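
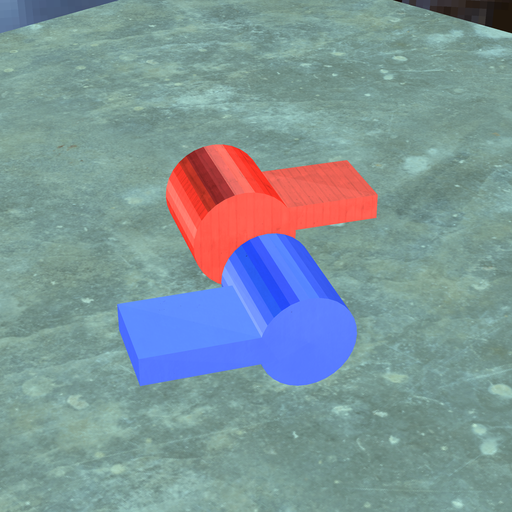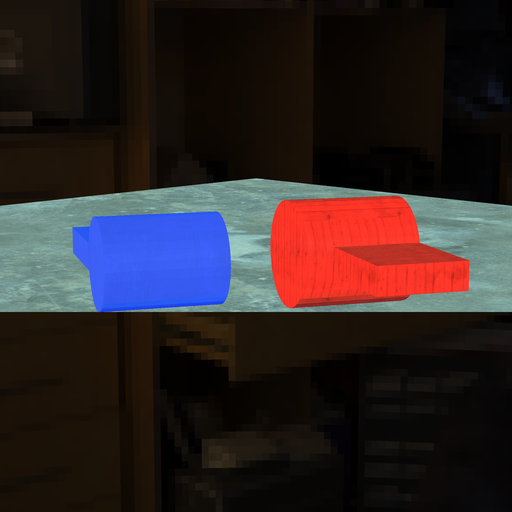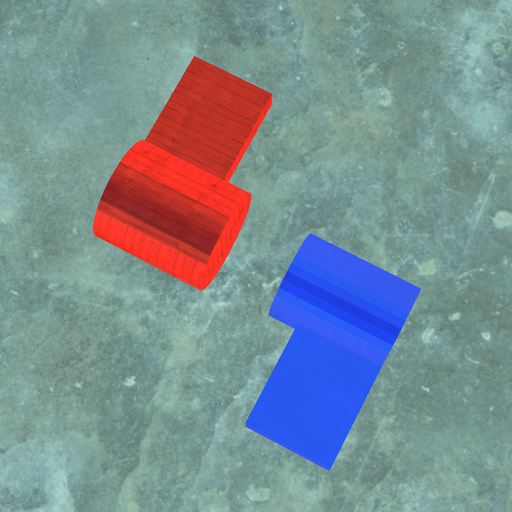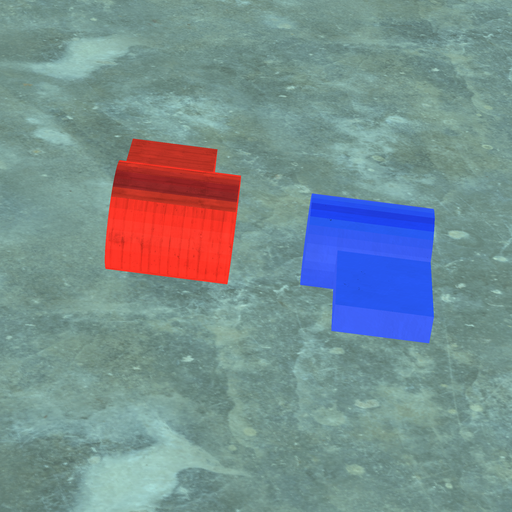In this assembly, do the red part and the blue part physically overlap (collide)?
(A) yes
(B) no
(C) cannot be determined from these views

(B) no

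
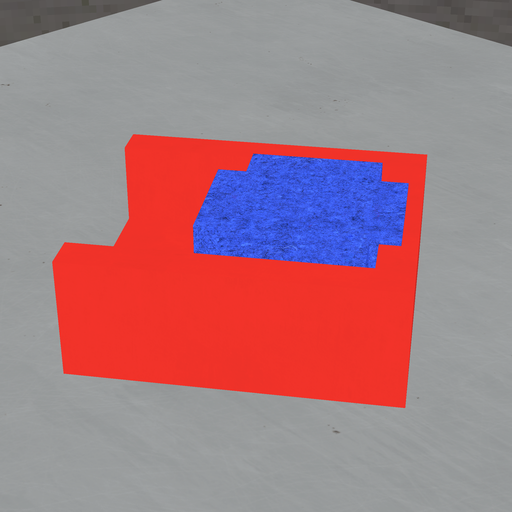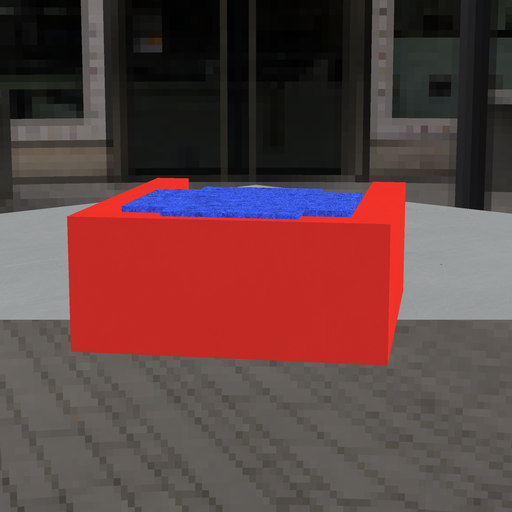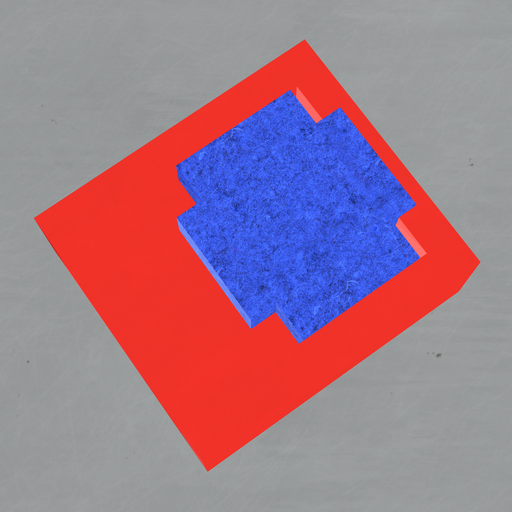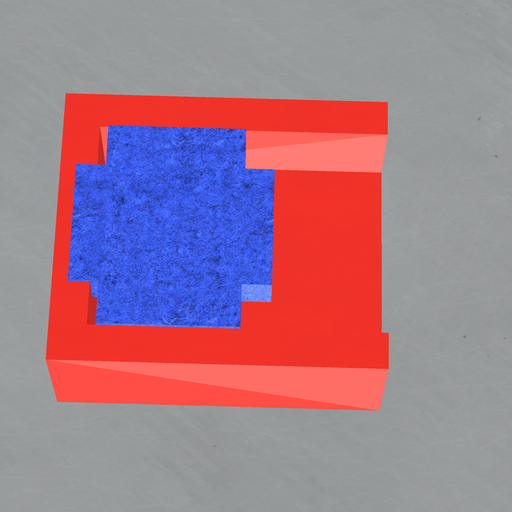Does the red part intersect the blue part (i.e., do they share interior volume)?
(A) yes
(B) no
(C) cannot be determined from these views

(A) yes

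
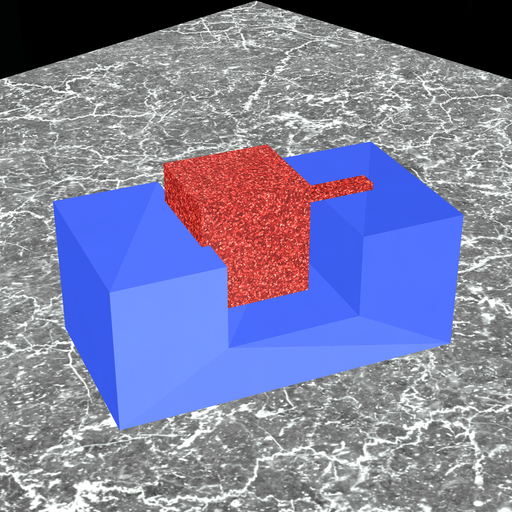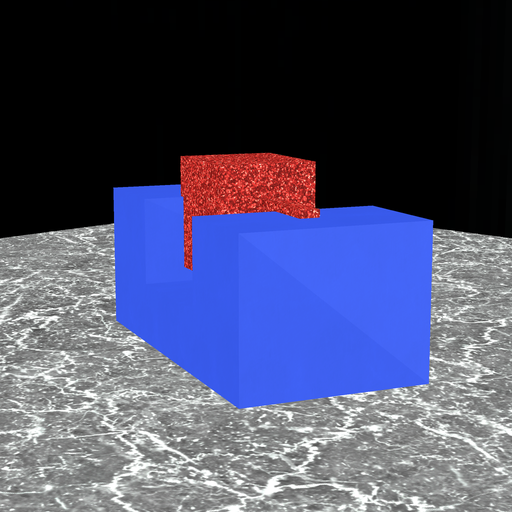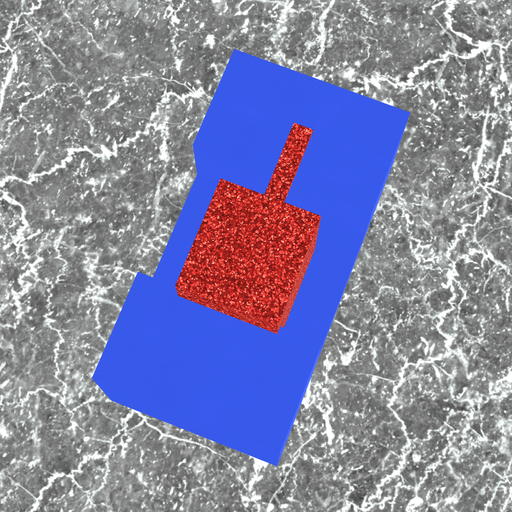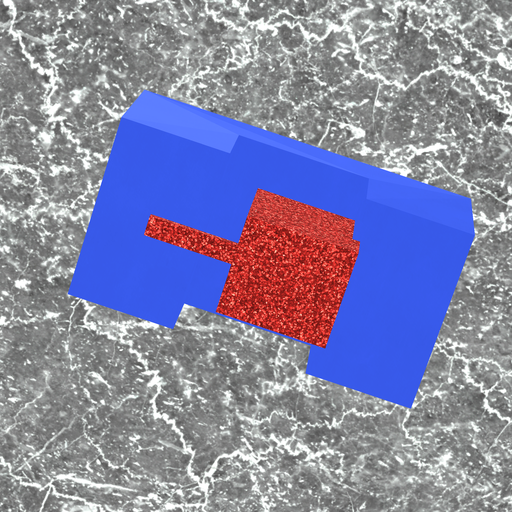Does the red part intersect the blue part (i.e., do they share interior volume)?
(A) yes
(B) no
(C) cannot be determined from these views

(A) yes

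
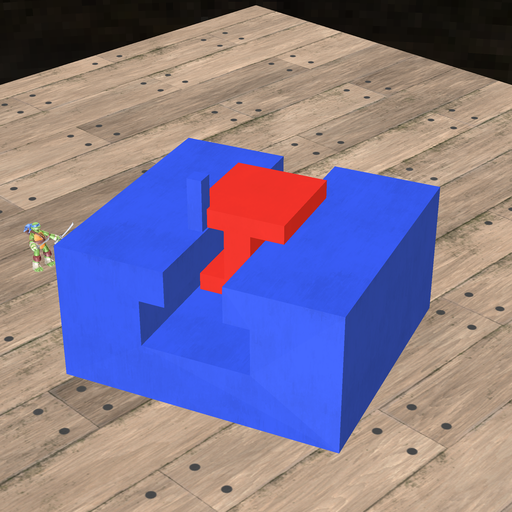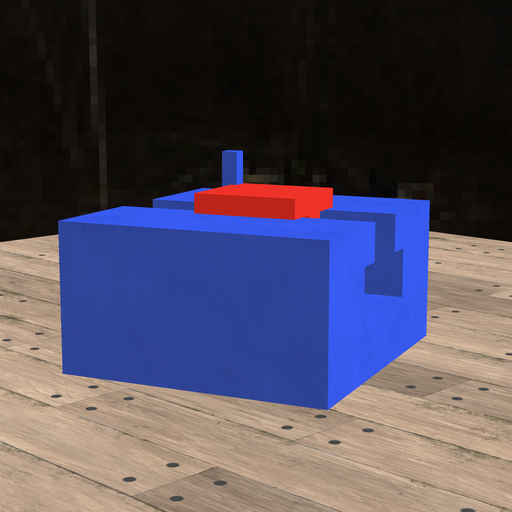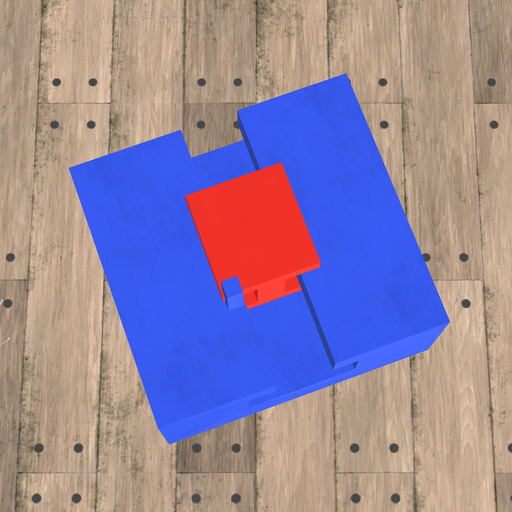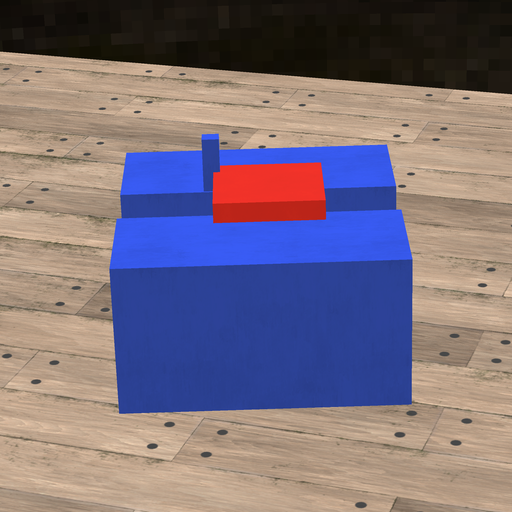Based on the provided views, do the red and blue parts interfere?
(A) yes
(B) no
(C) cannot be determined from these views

(A) yes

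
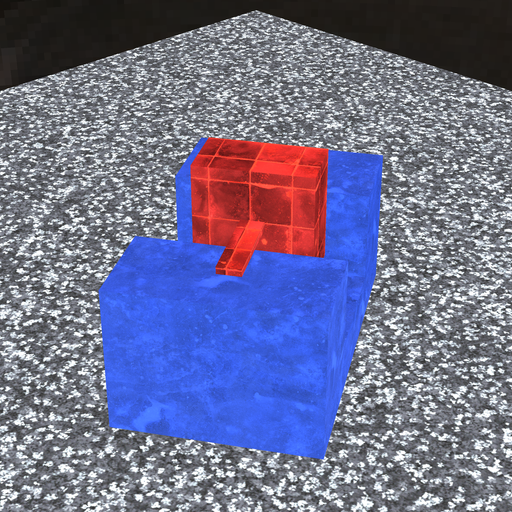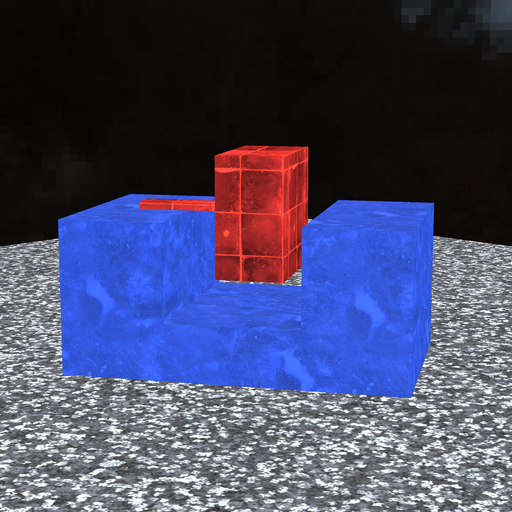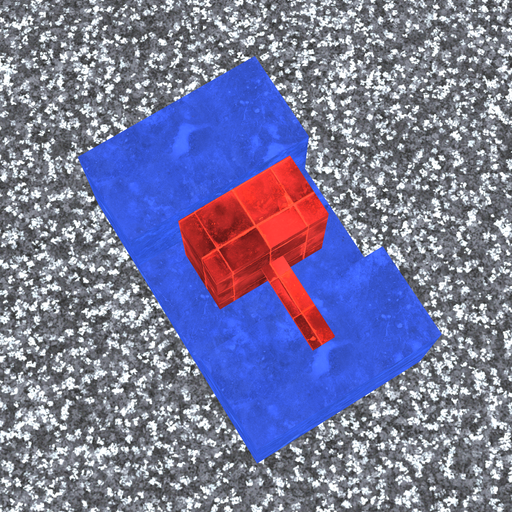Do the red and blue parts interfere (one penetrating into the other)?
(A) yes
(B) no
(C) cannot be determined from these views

(B) no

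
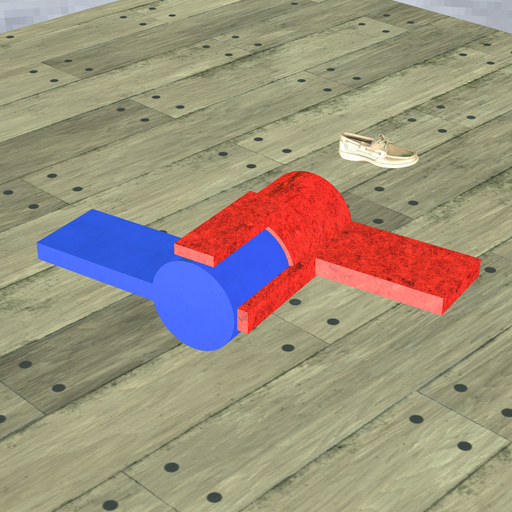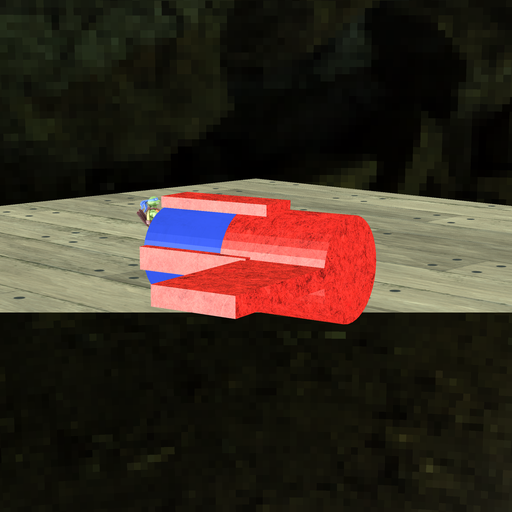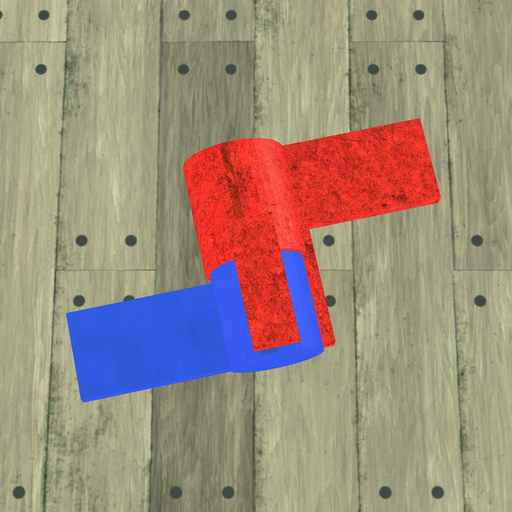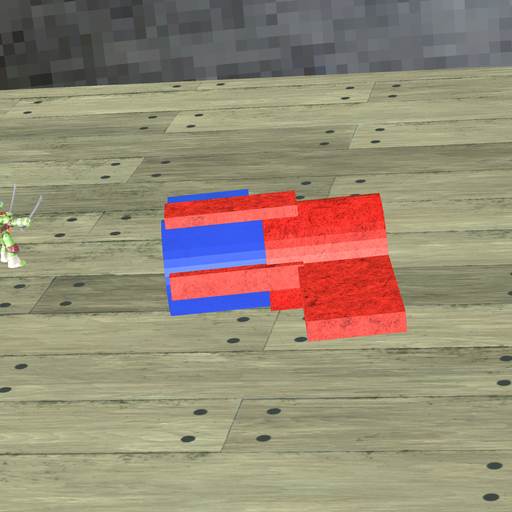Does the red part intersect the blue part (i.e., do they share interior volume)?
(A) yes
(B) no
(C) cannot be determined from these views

(A) yes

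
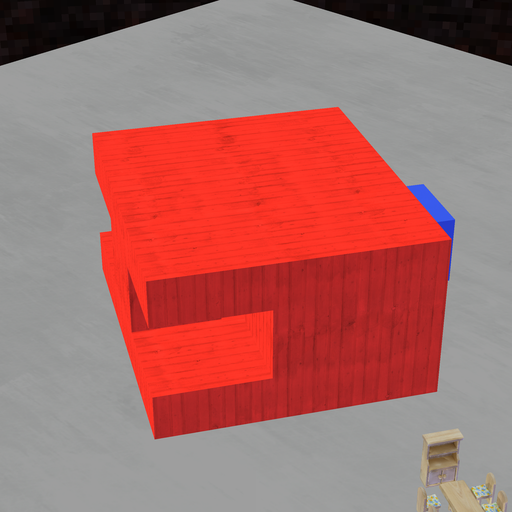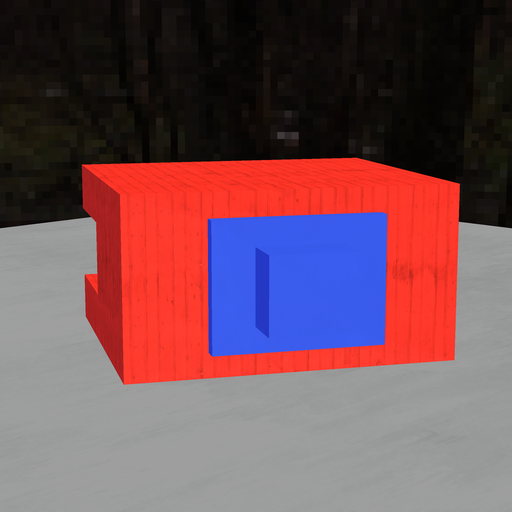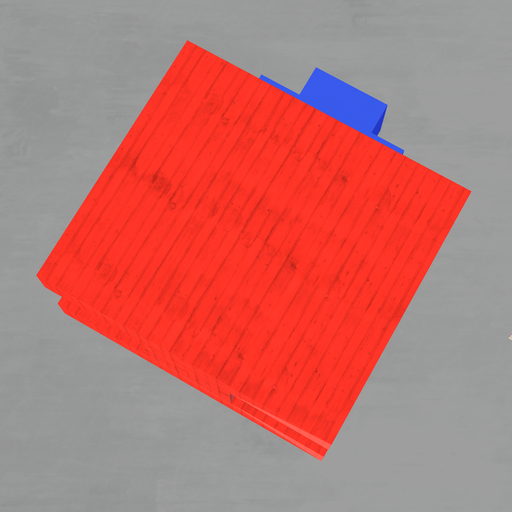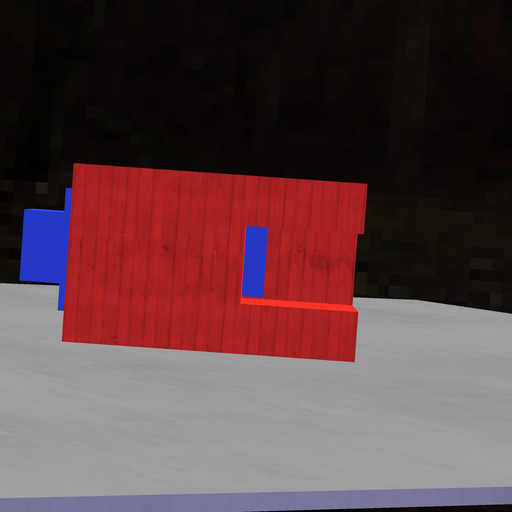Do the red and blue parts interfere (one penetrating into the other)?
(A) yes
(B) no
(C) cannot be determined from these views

(A) yes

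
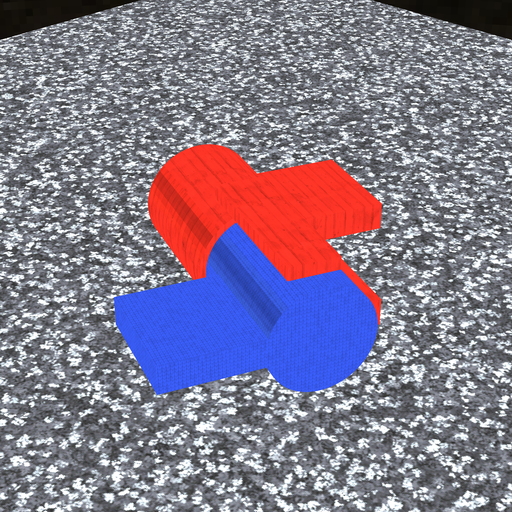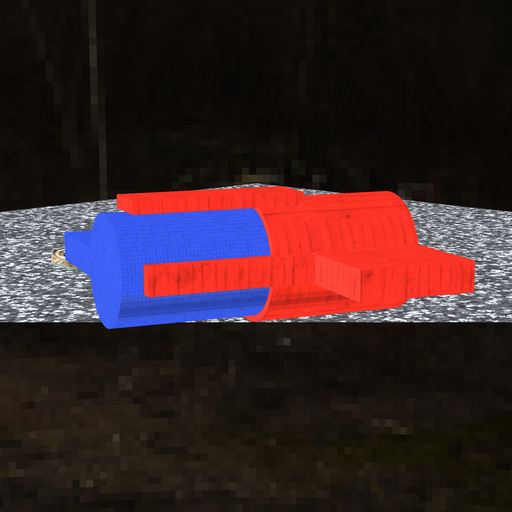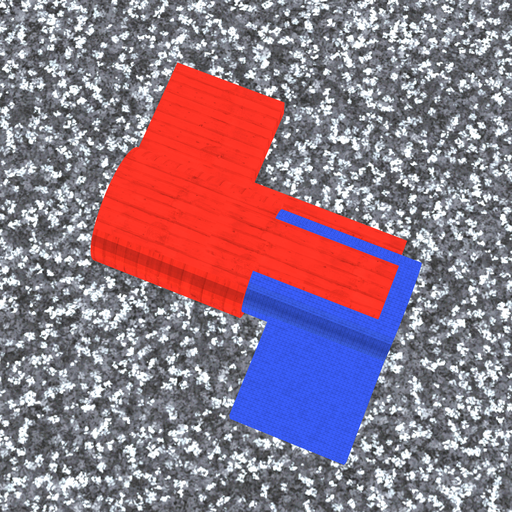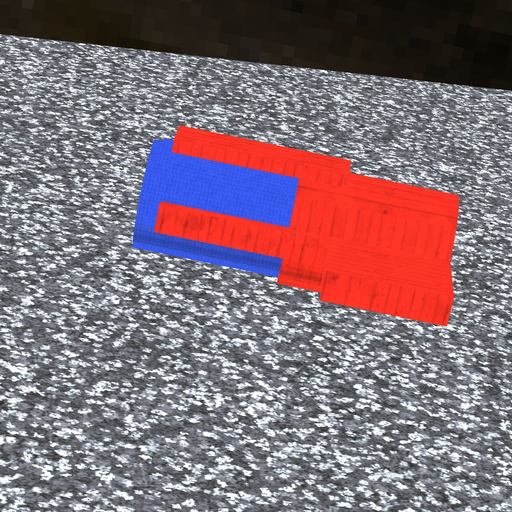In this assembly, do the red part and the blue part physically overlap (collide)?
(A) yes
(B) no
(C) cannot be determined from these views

(A) yes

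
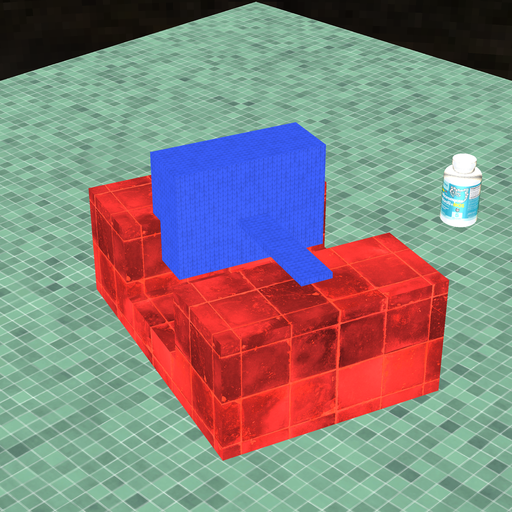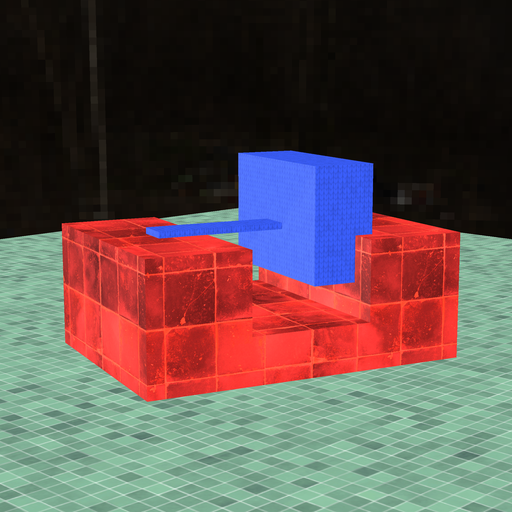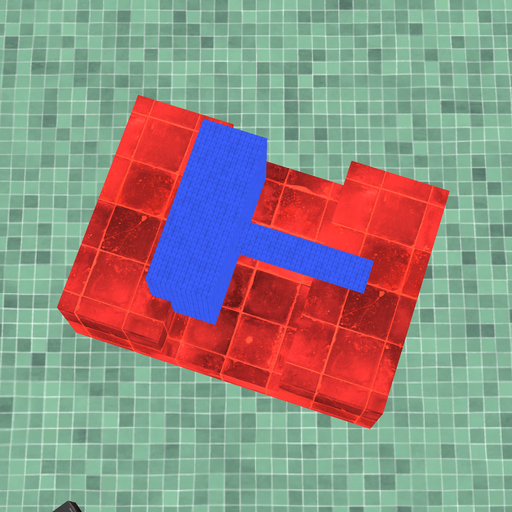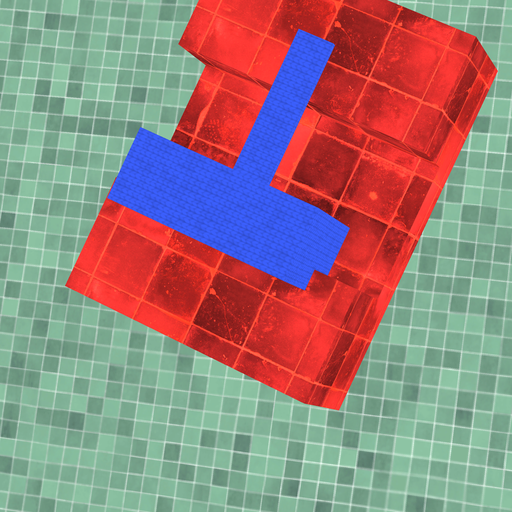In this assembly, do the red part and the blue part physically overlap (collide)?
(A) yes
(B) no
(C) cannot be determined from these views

(A) yes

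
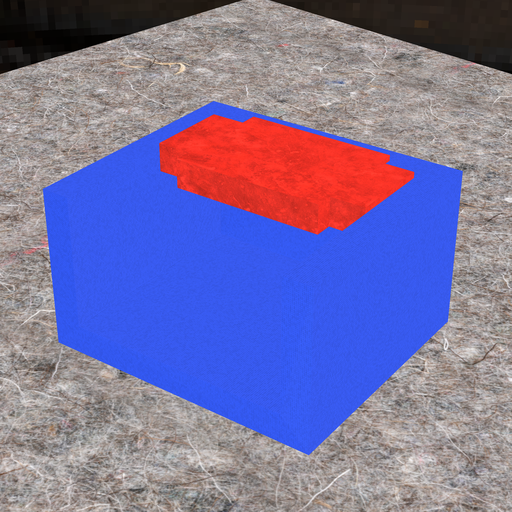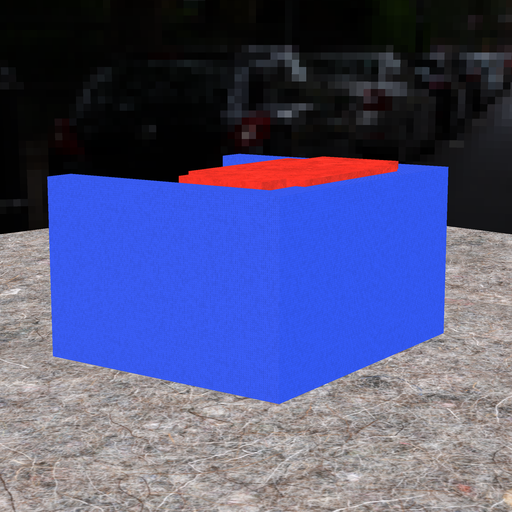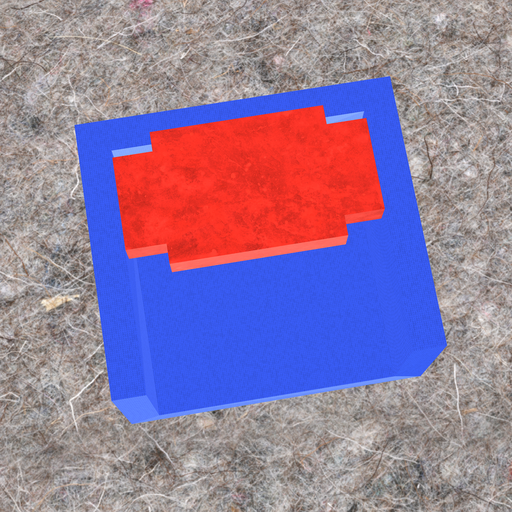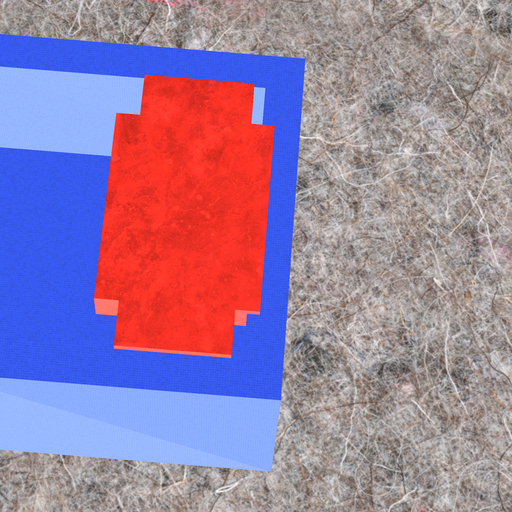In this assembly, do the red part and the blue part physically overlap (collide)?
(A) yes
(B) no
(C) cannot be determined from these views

(A) yes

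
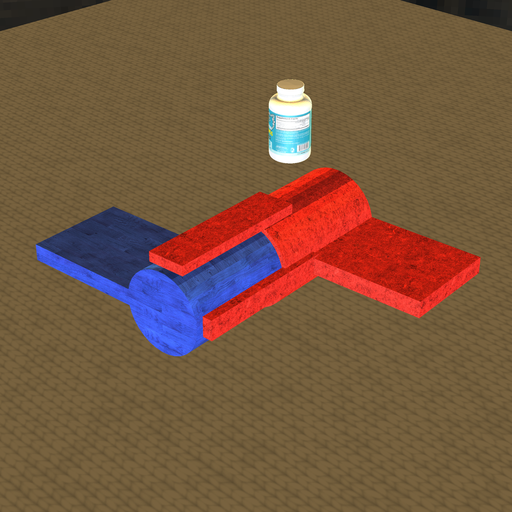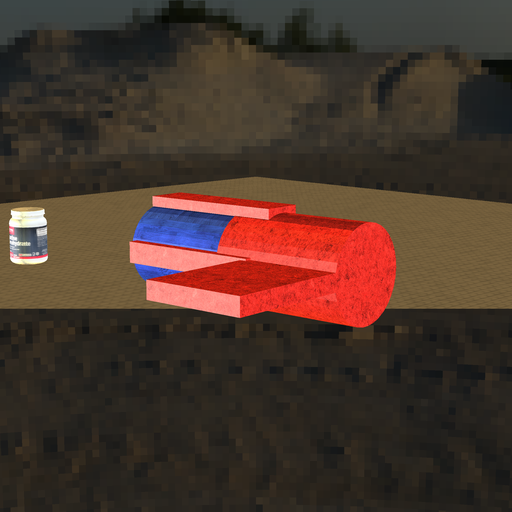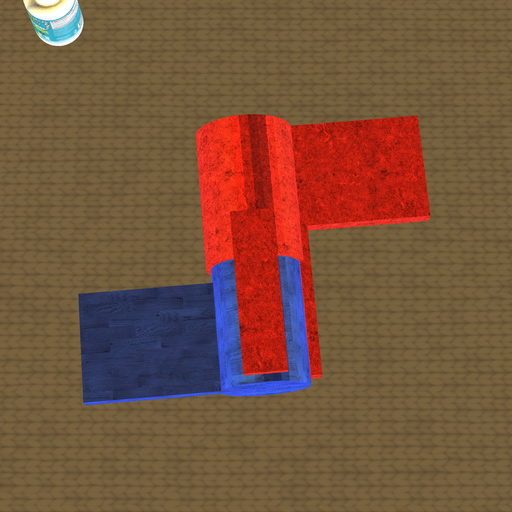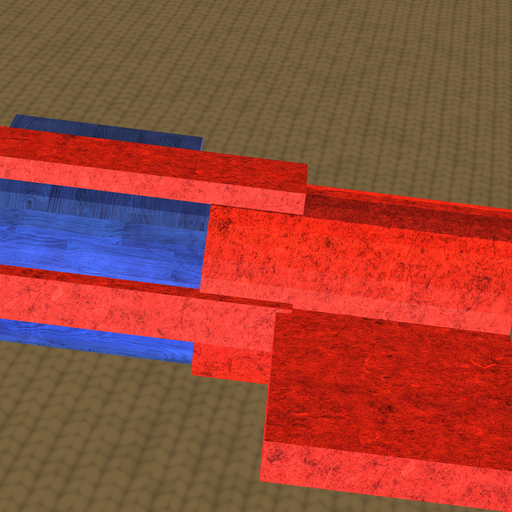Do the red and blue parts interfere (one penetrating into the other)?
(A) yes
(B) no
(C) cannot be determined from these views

(A) yes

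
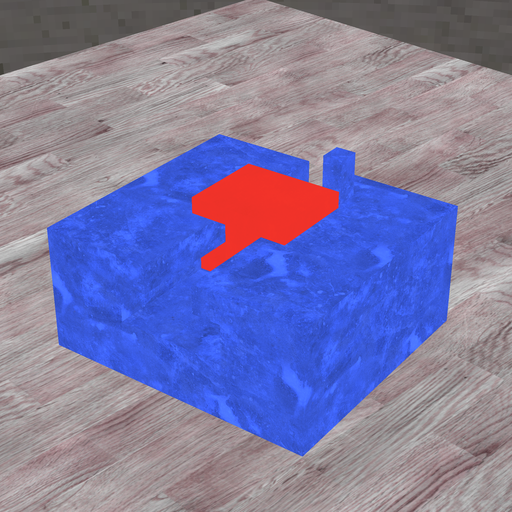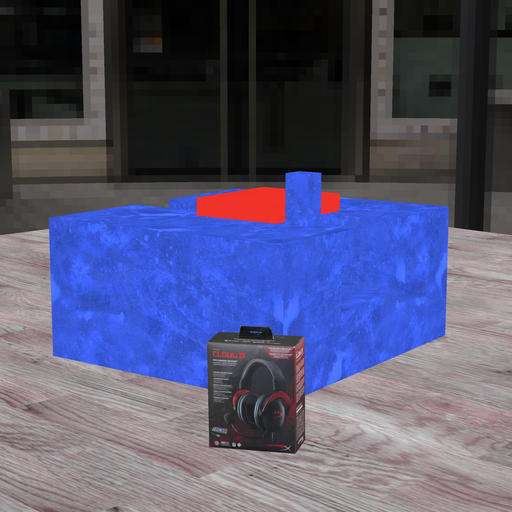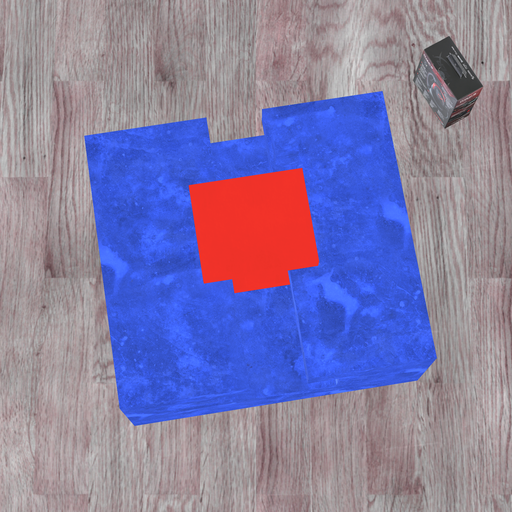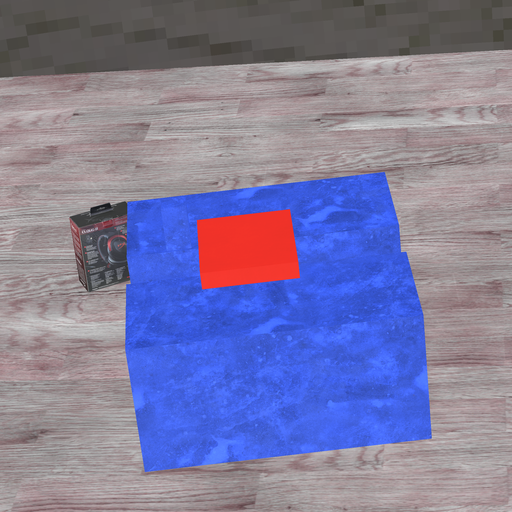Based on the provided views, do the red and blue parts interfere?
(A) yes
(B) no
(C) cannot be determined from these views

(B) no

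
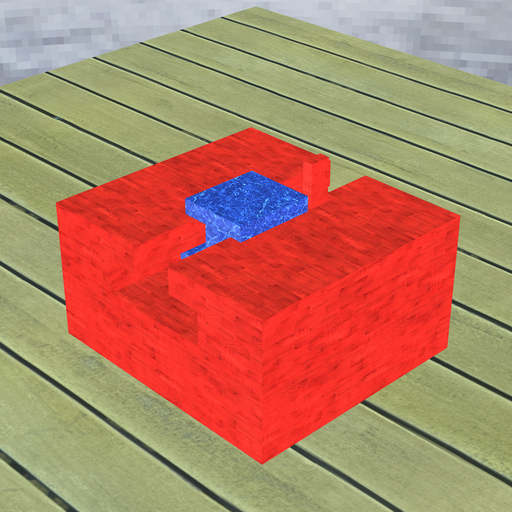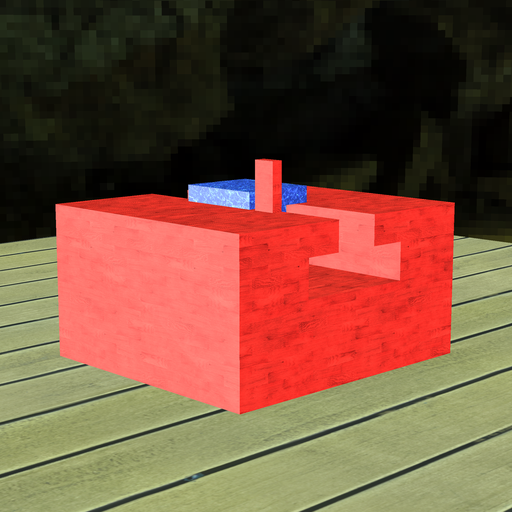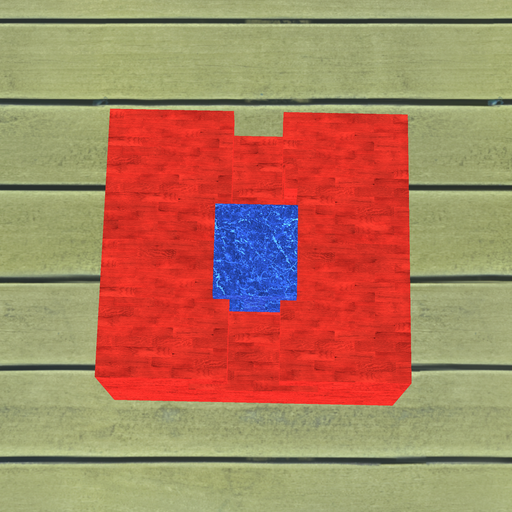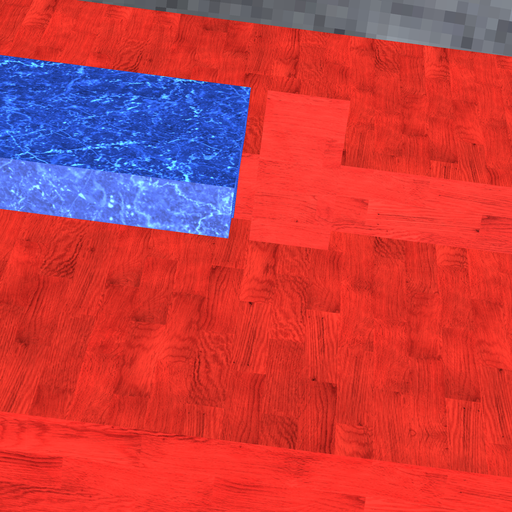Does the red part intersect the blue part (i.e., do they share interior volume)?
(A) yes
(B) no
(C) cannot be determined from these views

(B) no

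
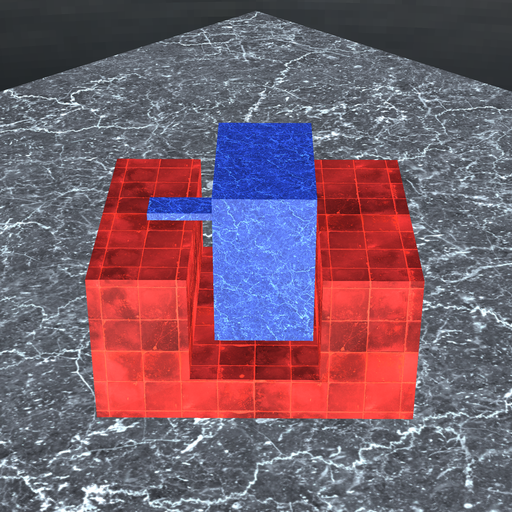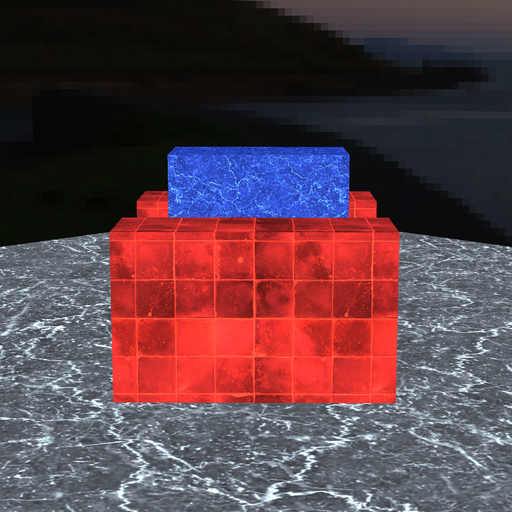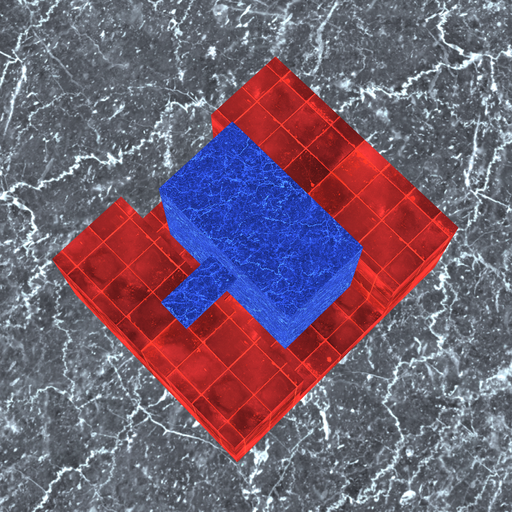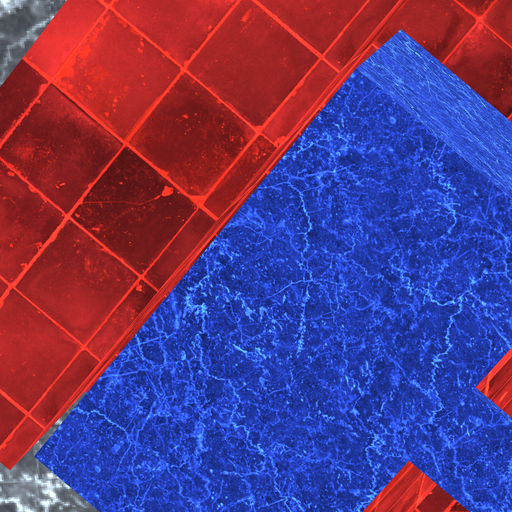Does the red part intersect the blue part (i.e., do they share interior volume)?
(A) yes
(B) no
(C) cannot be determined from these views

(B) no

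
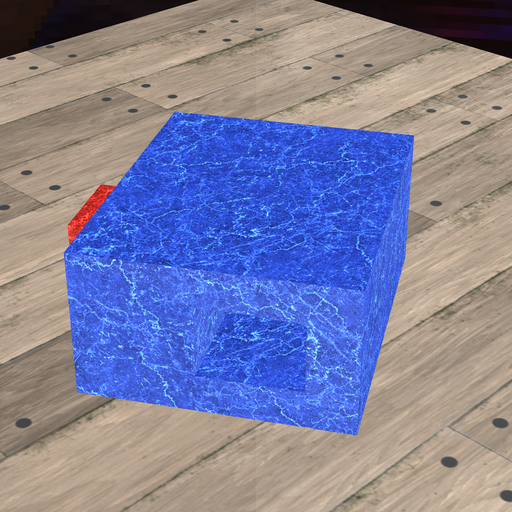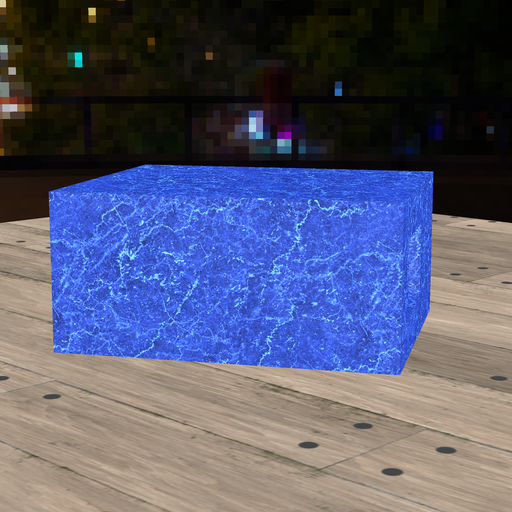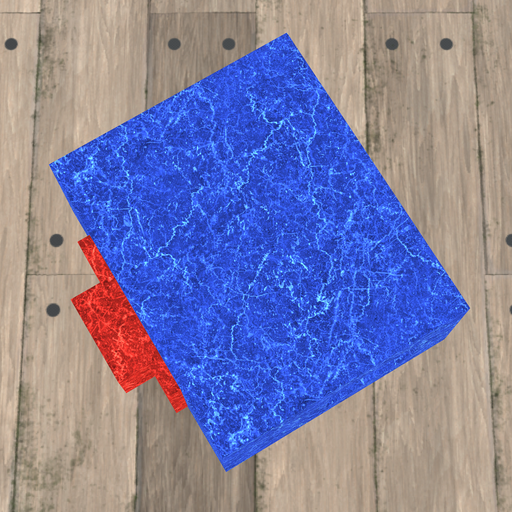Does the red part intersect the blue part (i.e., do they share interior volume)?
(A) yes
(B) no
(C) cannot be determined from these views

(C) cannot be determined from these views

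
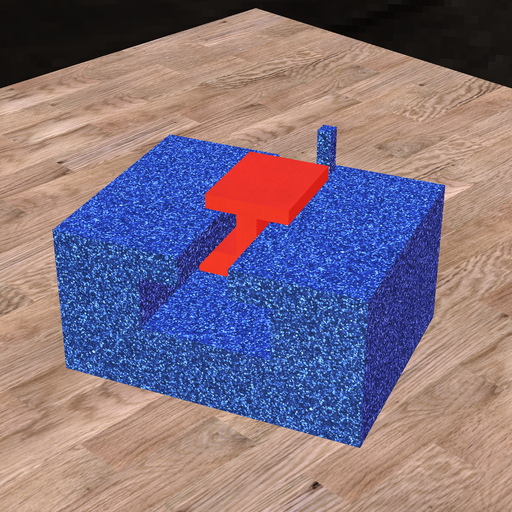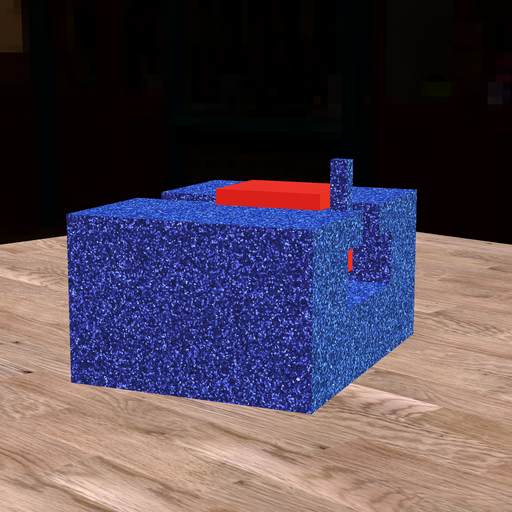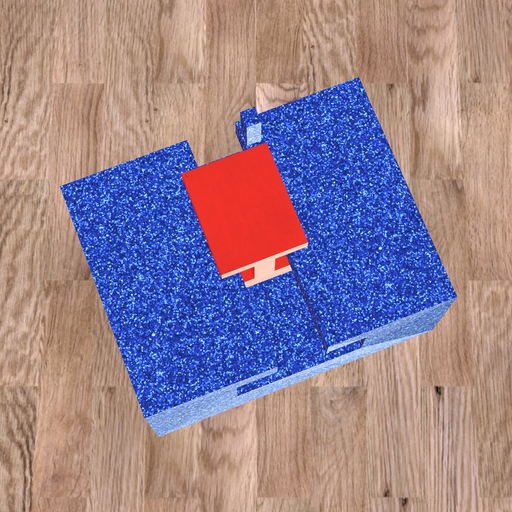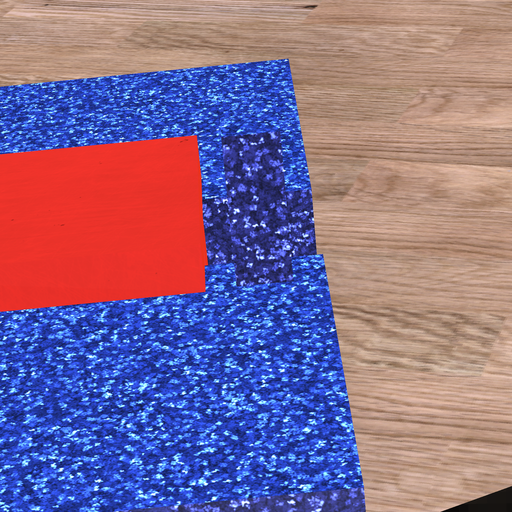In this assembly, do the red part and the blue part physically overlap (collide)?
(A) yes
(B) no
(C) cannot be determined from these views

(B) no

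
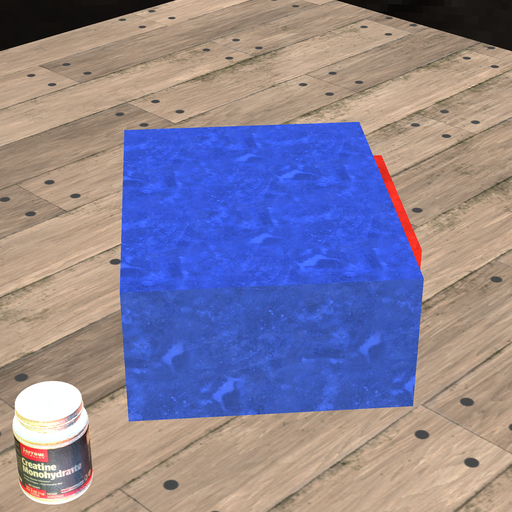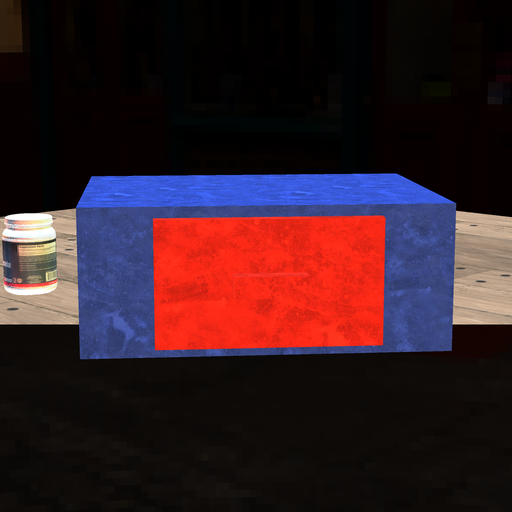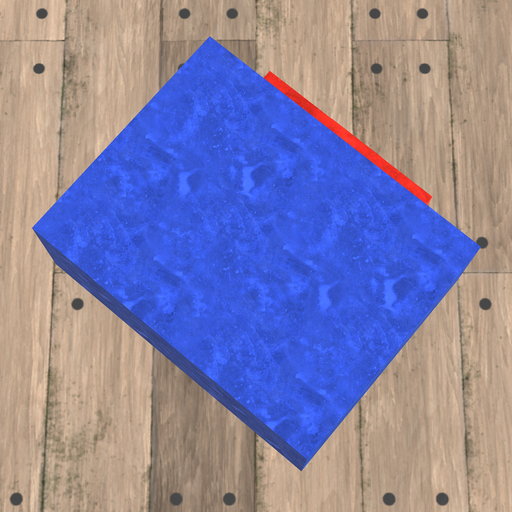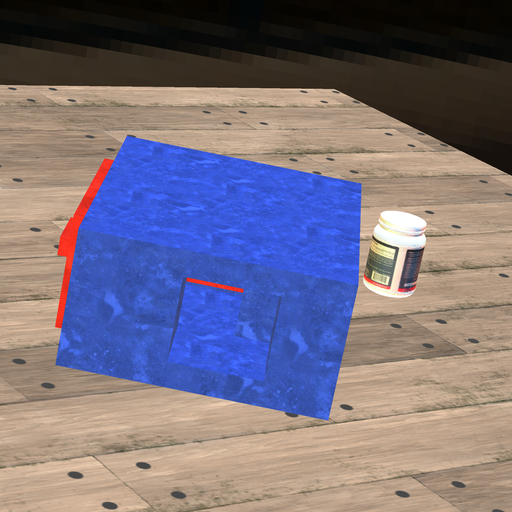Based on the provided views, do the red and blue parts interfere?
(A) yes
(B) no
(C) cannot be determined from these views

(A) yes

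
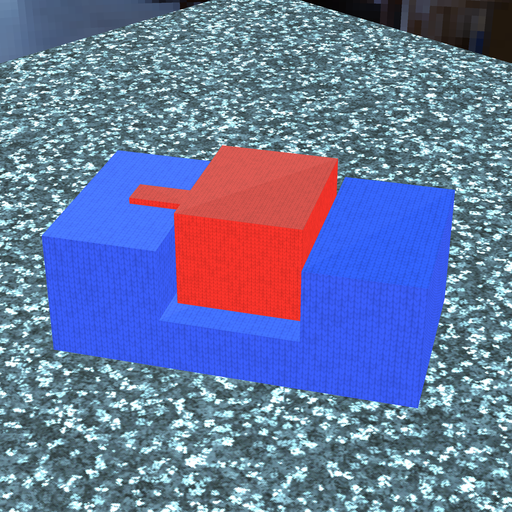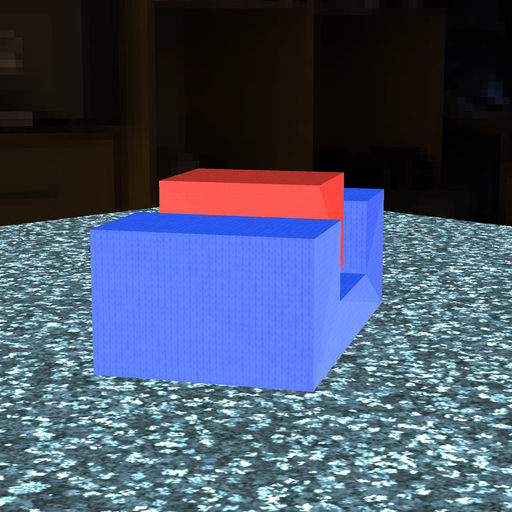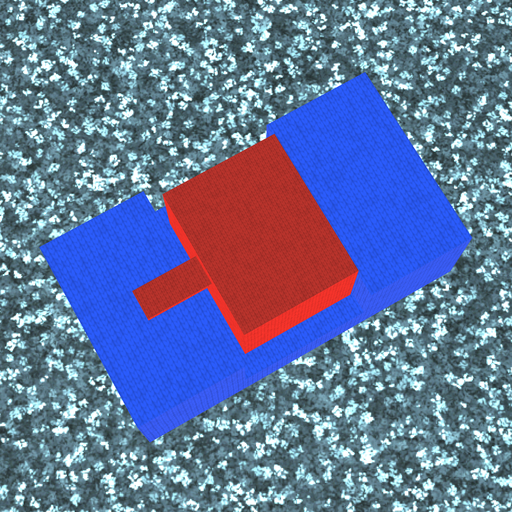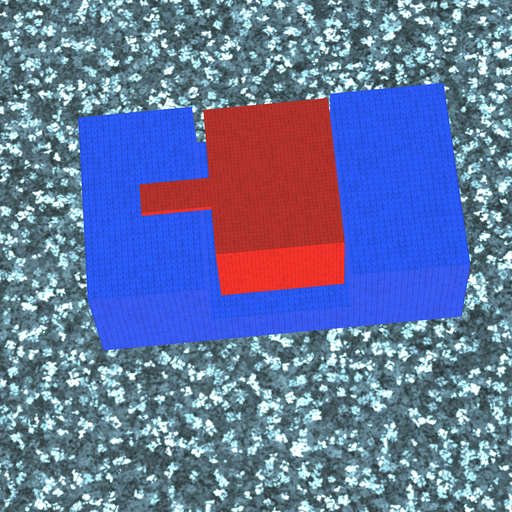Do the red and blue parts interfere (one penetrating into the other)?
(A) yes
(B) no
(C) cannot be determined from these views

(B) no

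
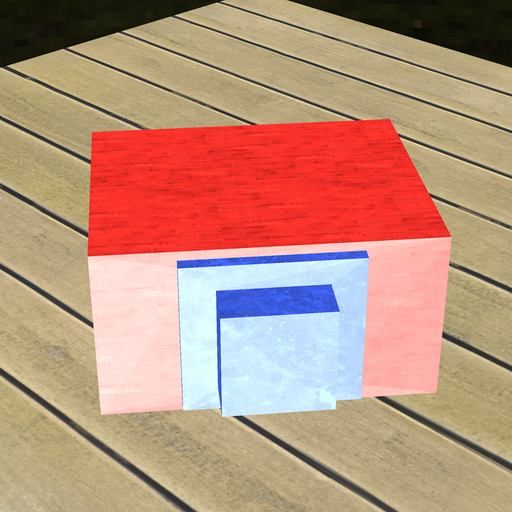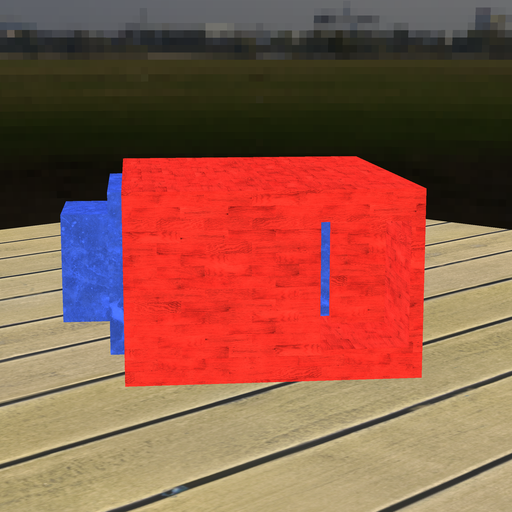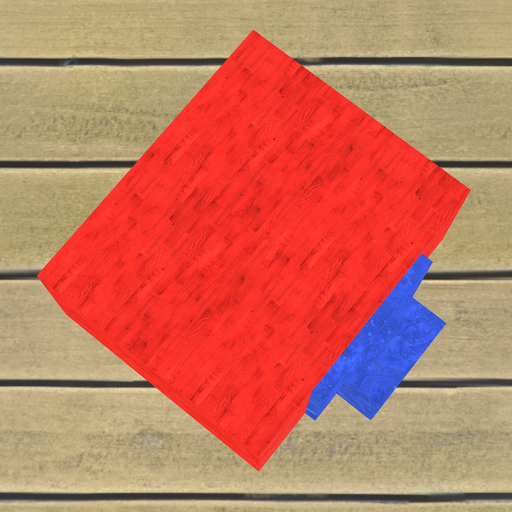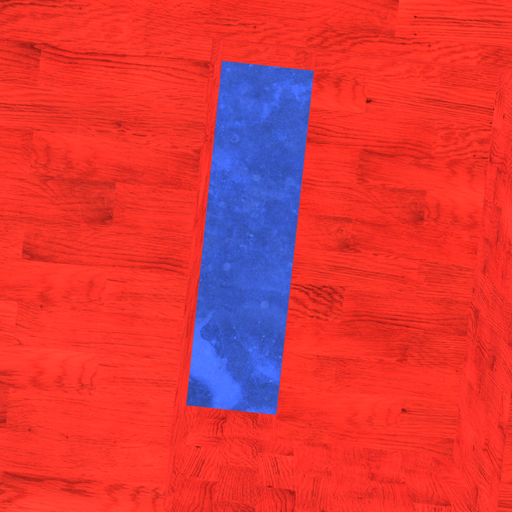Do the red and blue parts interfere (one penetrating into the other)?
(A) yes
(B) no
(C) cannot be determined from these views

(A) yes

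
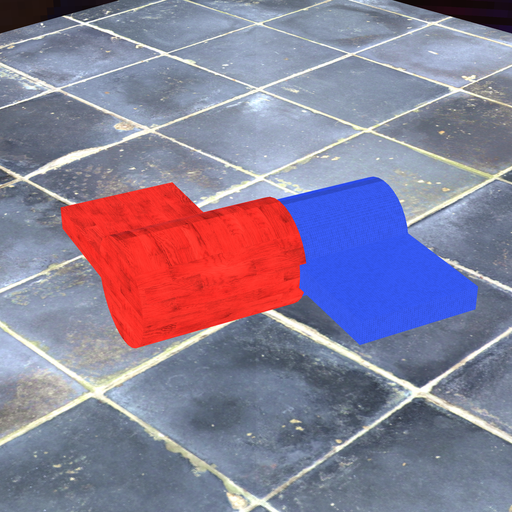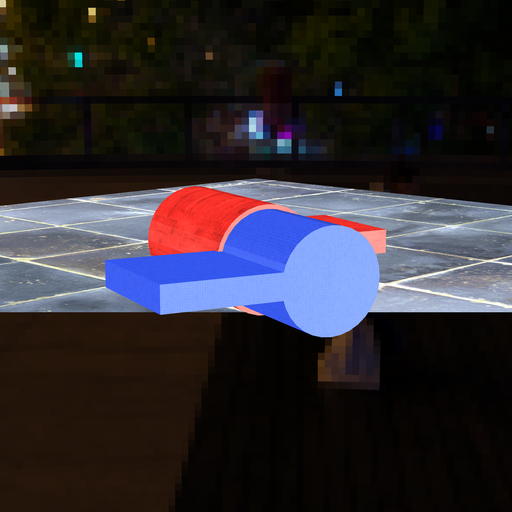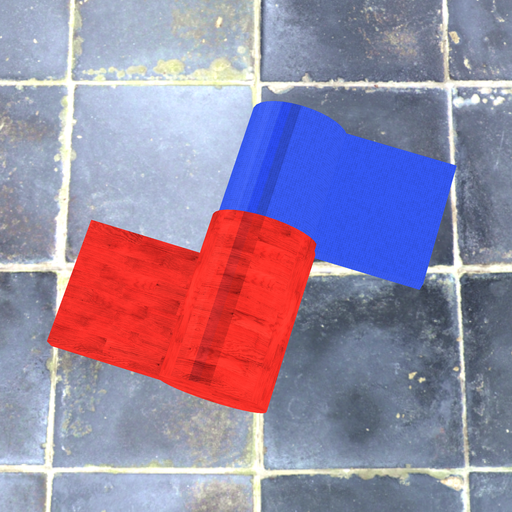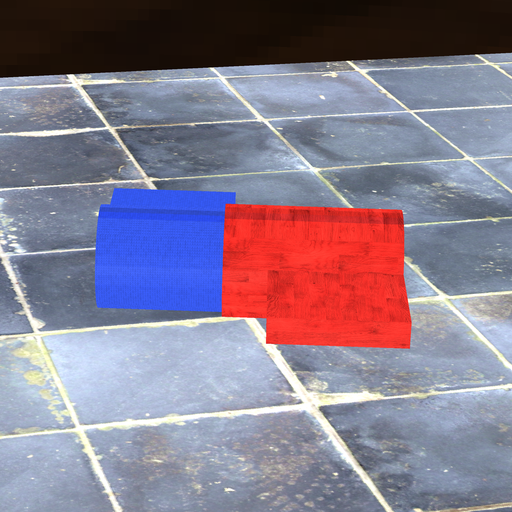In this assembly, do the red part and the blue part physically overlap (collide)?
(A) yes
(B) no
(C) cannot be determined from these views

(A) yes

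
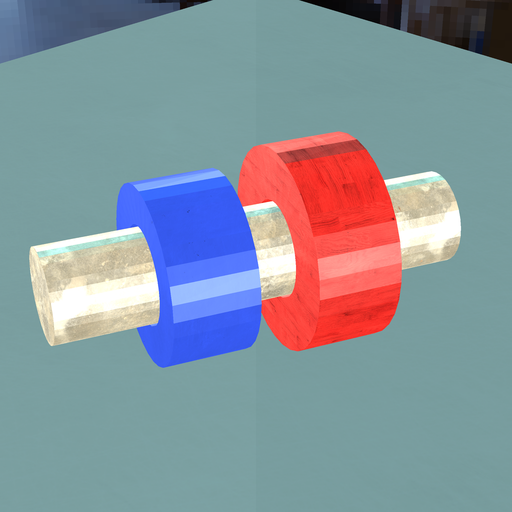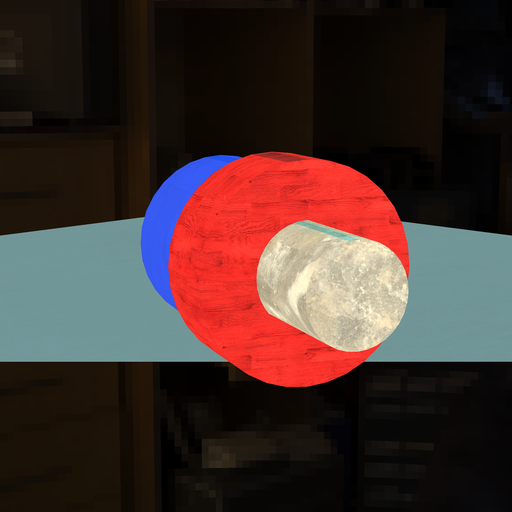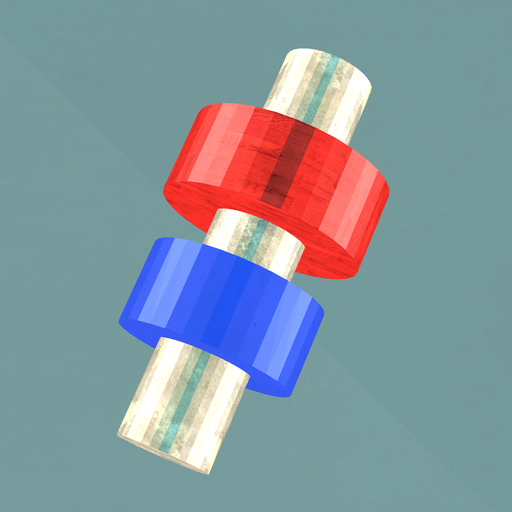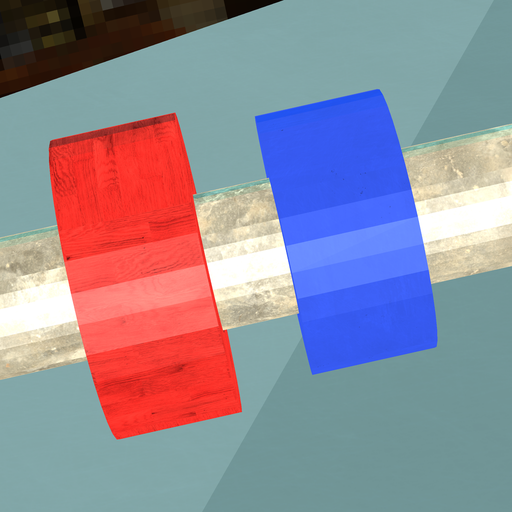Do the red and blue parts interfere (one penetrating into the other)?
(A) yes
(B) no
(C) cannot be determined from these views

(B) no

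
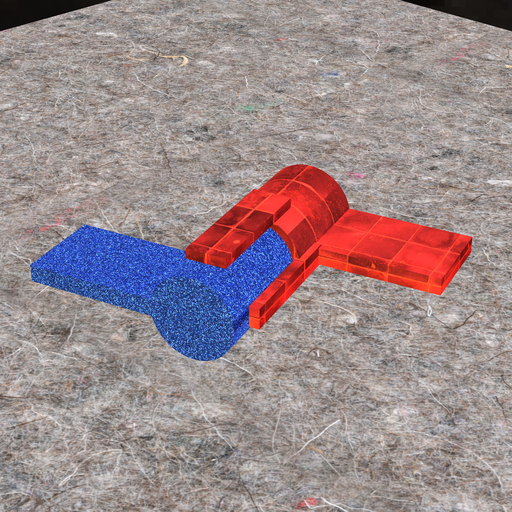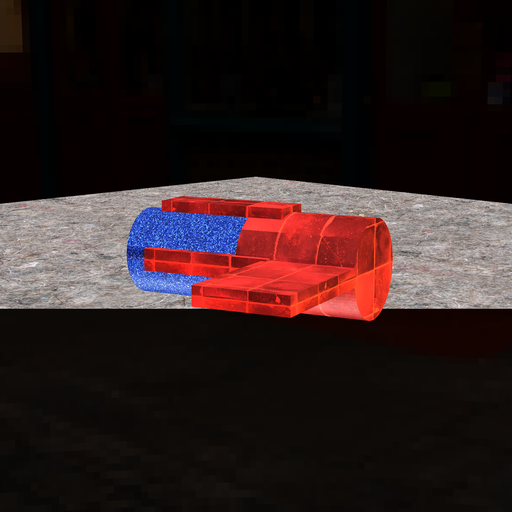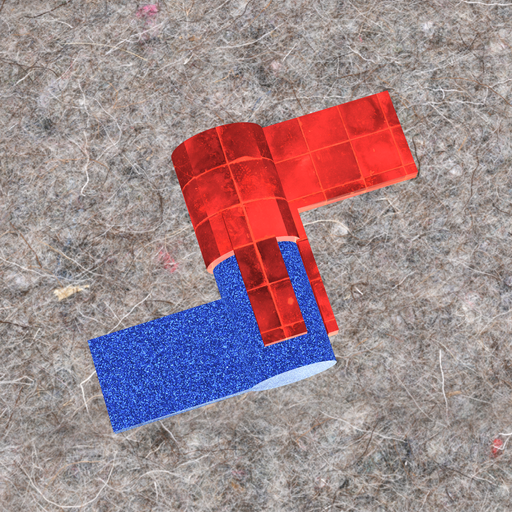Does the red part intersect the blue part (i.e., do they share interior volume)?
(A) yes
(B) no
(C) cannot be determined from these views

(B) no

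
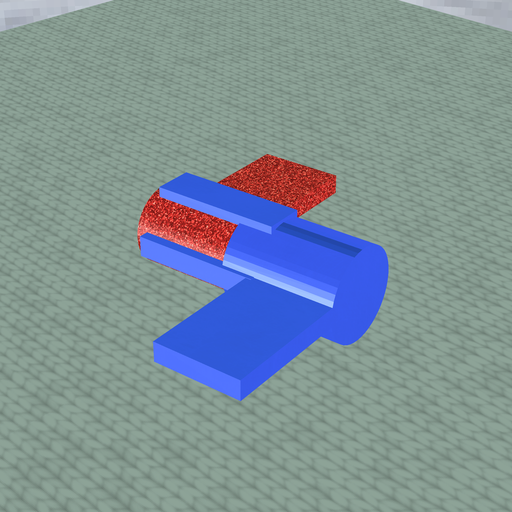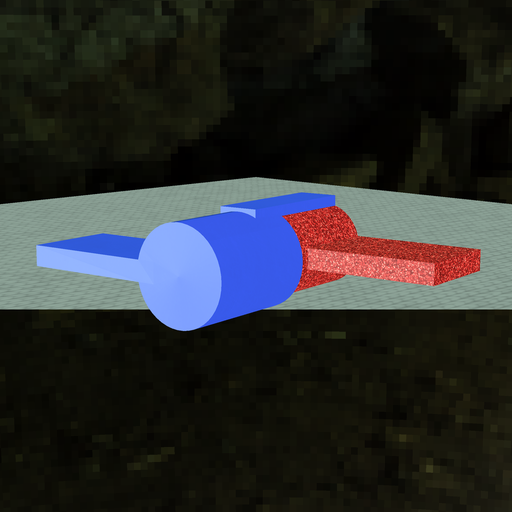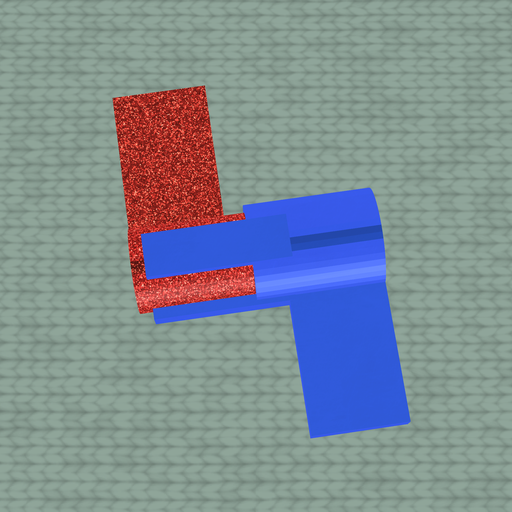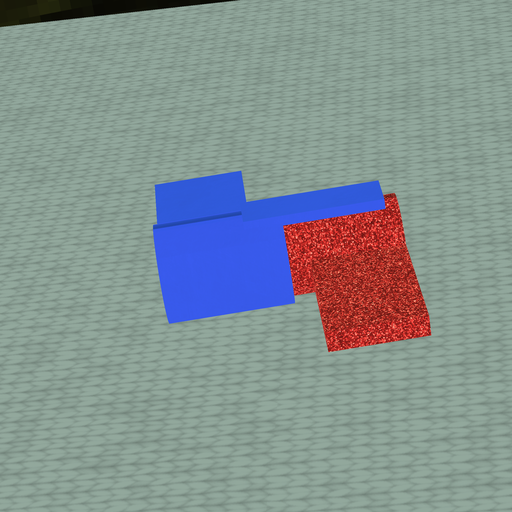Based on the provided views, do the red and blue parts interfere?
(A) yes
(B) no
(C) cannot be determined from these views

(A) yes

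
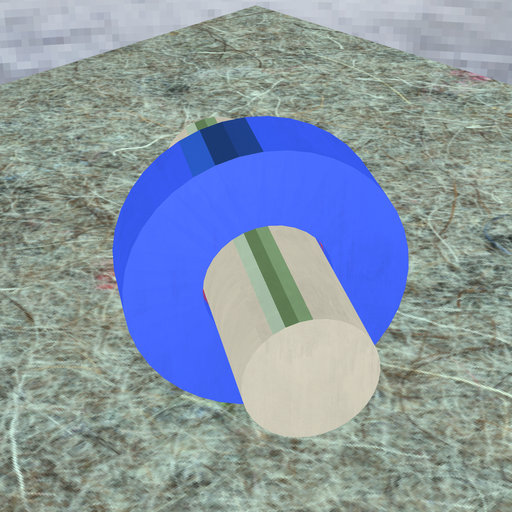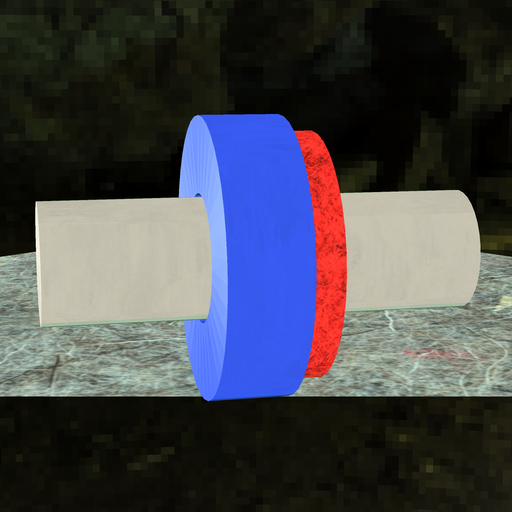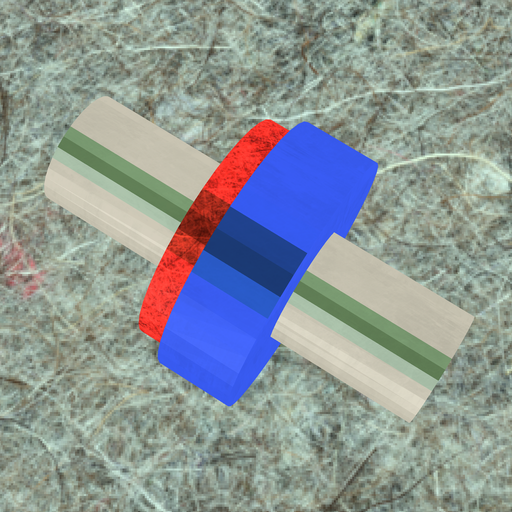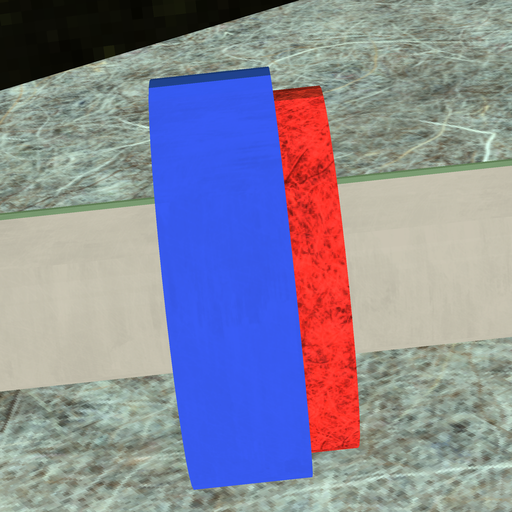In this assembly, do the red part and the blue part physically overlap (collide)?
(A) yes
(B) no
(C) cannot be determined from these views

(A) yes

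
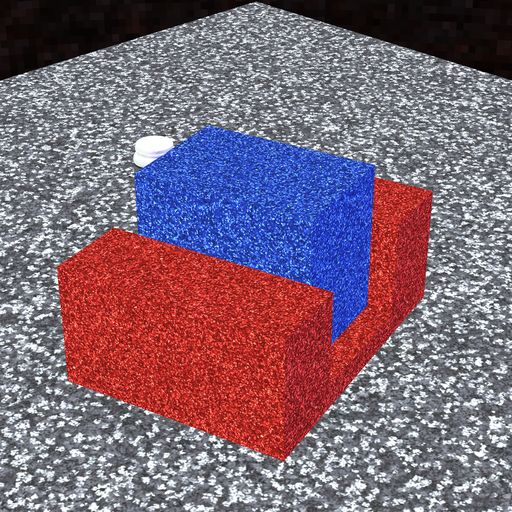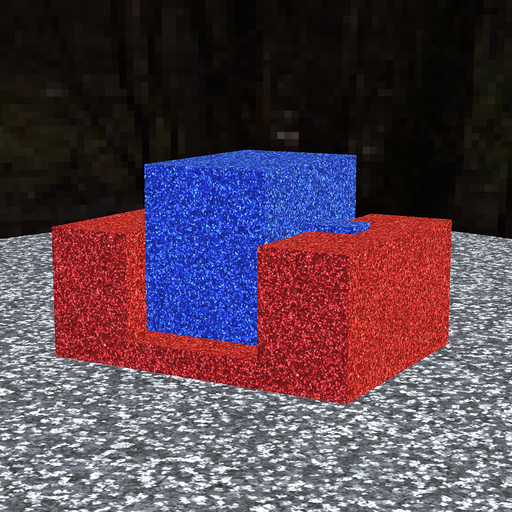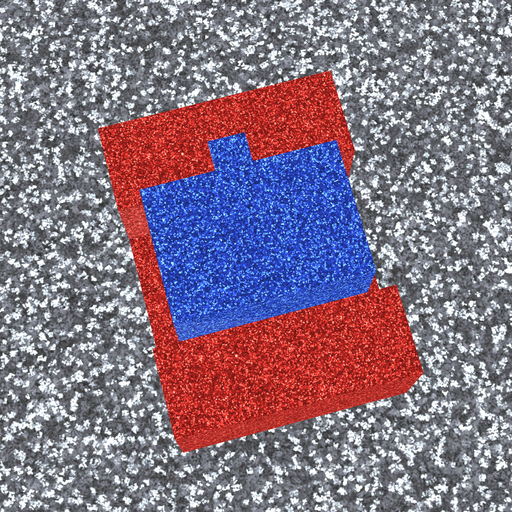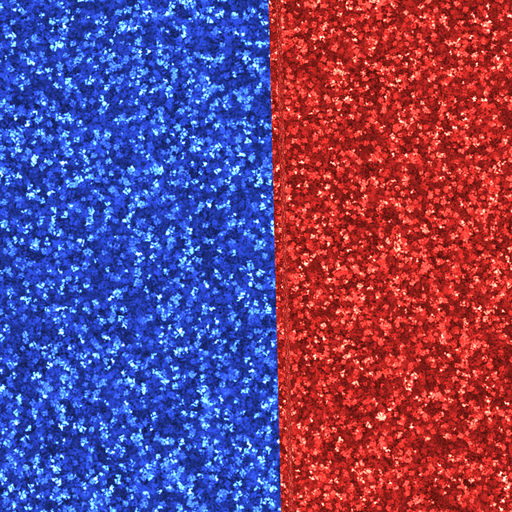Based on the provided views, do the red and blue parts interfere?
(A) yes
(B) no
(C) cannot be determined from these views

(B) no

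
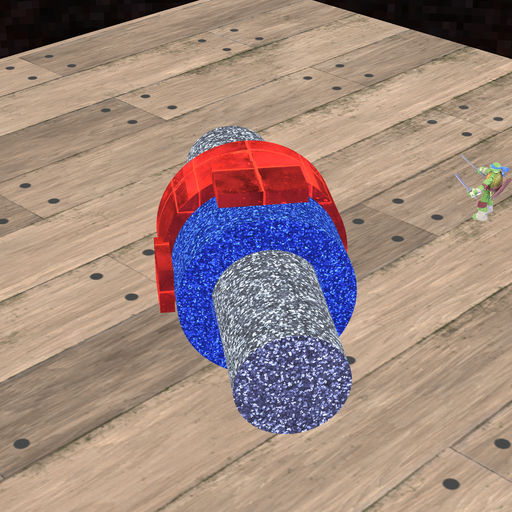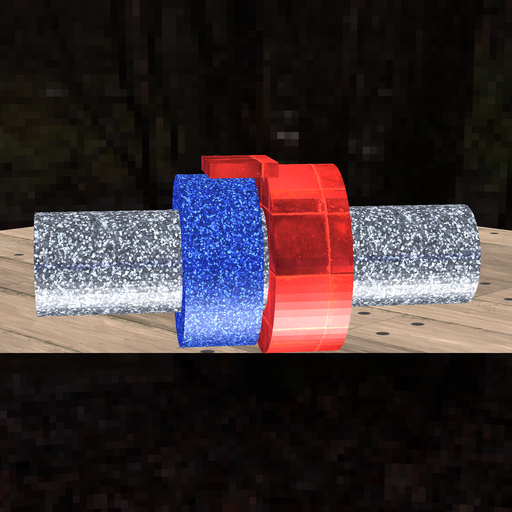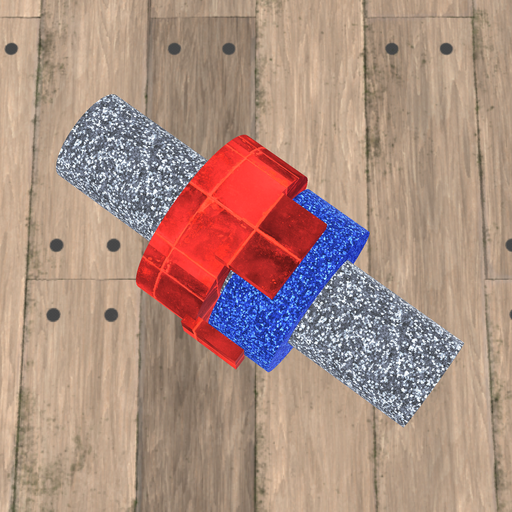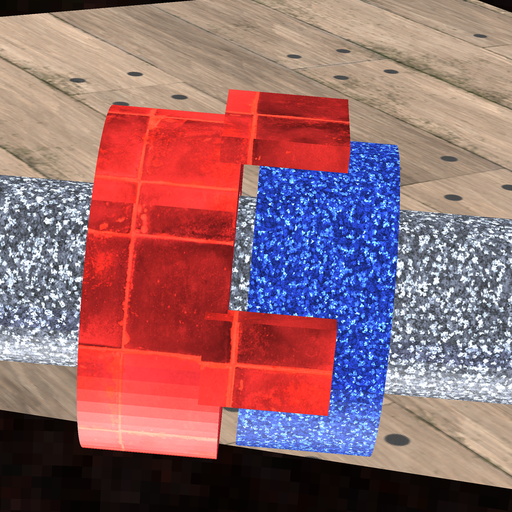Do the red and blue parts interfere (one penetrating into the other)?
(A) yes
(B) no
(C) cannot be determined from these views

(B) no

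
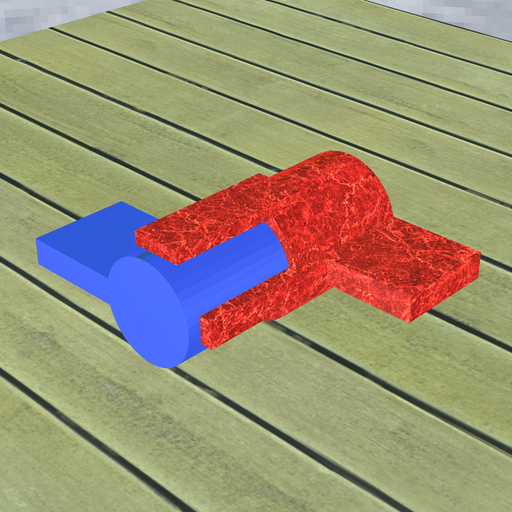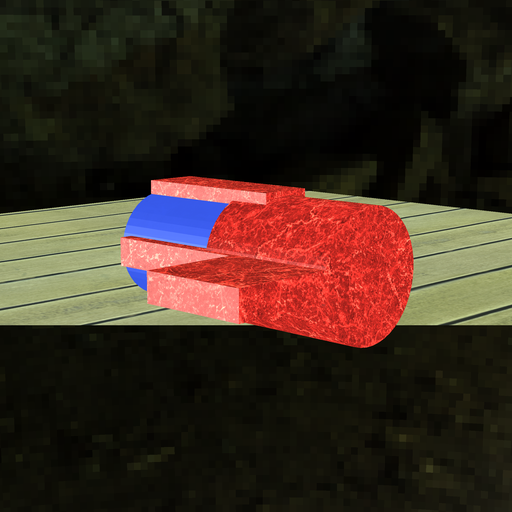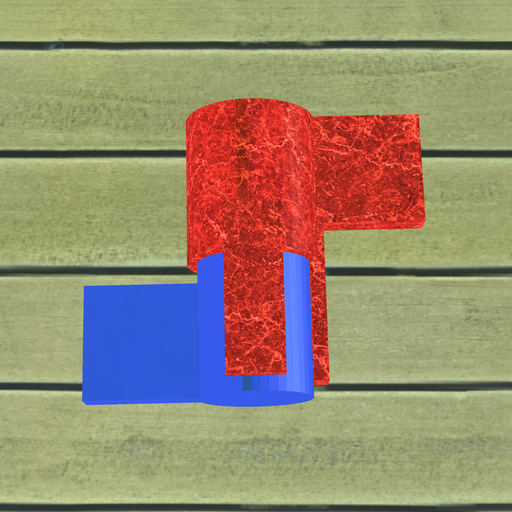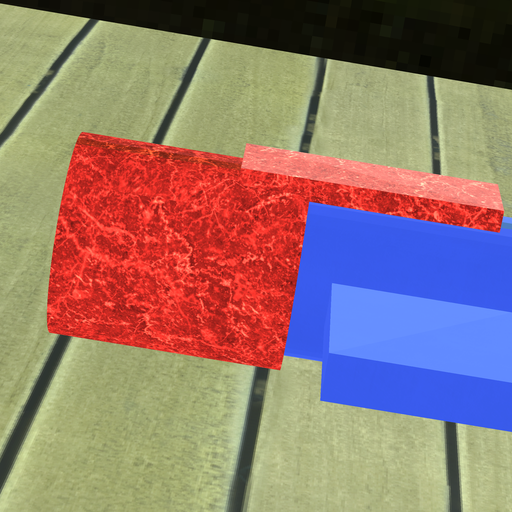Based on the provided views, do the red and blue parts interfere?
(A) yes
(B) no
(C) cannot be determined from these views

(A) yes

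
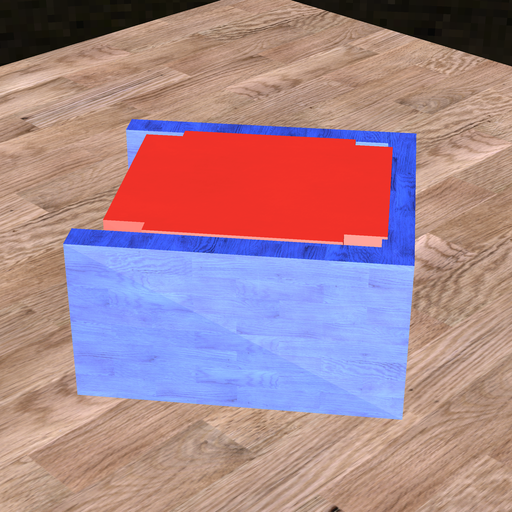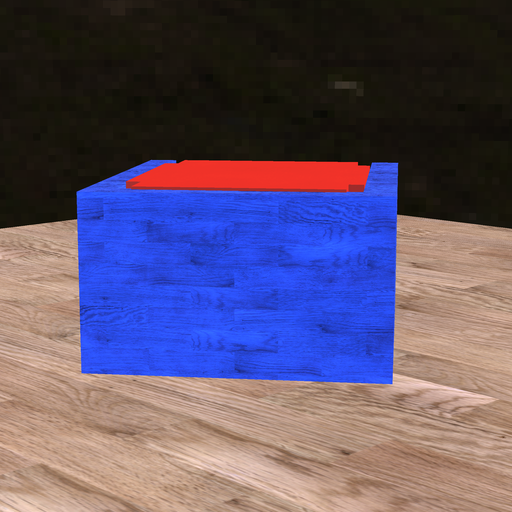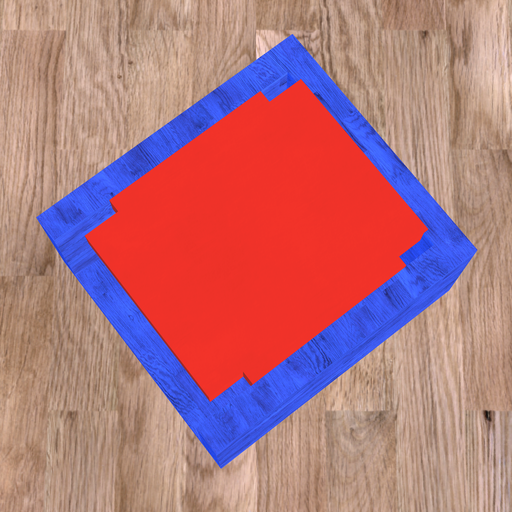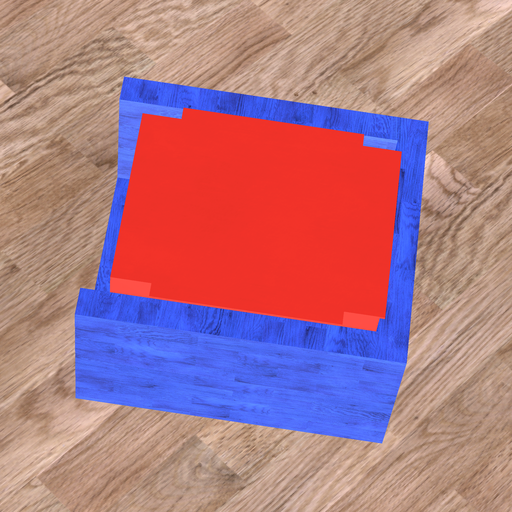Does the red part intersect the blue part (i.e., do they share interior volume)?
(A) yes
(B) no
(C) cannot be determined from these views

(A) yes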